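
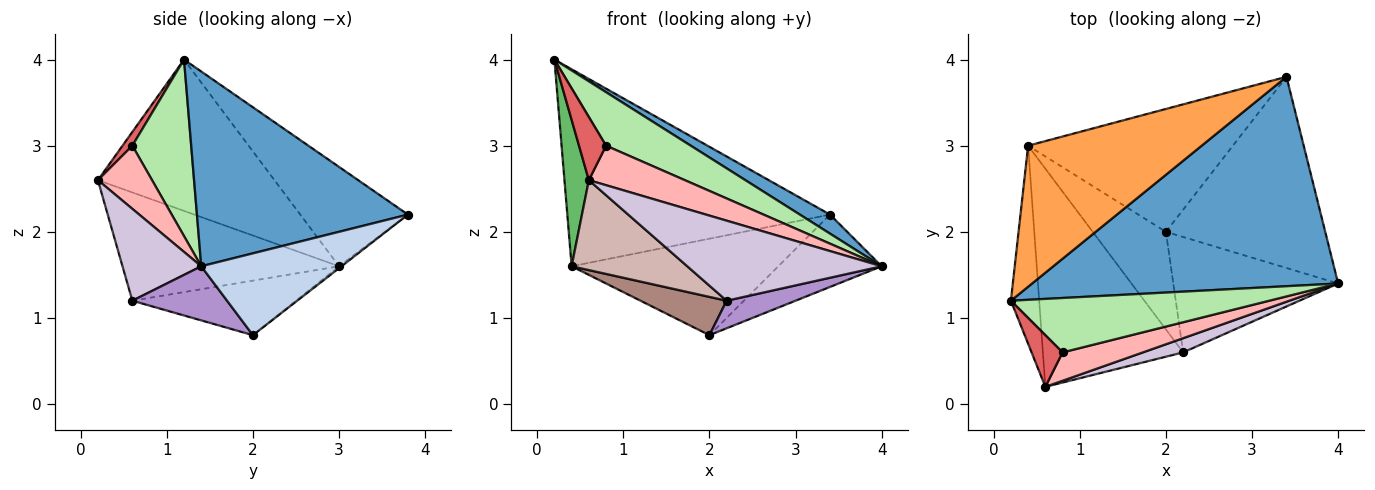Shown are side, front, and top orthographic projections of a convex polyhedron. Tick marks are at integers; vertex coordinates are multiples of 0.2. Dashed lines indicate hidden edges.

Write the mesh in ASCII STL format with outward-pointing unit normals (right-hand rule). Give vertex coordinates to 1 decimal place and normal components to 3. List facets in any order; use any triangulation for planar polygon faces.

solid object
 facet normal 0.535 -0.076 0.841
  outer loop
   vertex 3.4 3.8 2.2
   vertex 0.2 1.2 4.0
   vertex 4.0 1.4 1.6
  endloop
 endfacet
 facet normal 0.433 0.319 -0.843
  outer loop
   vertex 2.0 2.0 0.8
   vertex 3.4 3.8 2.2
   vertex 4.0 1.4 1.6
  endloop
 endfacet
 facet normal -0.316 0.771 0.552
  outer loop
   vertex 0.4 3.0 1.6
   vertex 0.2 1.2 4.0
   vertex 3.4 3.8 2.2
  endloop
 endfacet
 facet normal -0.007 0.617 -0.787
  outer loop
   vertex 0.4 3.0 1.6
   vertex 3.4 3.8 2.2
   vertex 2.0 2.0 0.8
  endloop
 endfacet
 facet normal -0.974 -0.135 -0.182
  outer loop
   vertex 0.6 0.2 2.6
   vertex 0.2 1.2 4.0
   vertex 0.4 3.0 1.6
  endloop
 endfacet
 facet normal 0.438 -0.630 0.641
  outer loop
   vertex 0.8 0.6 3.0
   vertex 4.0 1.4 1.6
   vertex 0.2 1.2 4.0
  endloop
 endfacet
 facet normal 0.271 -0.745 0.610
  outer loop
   vertex 0.8 0.6 3.0
   vertex 0.2 1.2 4.0
   vertex 0.6 0.2 2.6
  endloop
 endfacet
 facet normal 0.417 -0.738 0.530
  outer loop
   vertex 0.8 0.6 3.0
   vertex 0.6 0.2 2.6
   vertex 4.0 1.4 1.6
  endloop
 endfacet
 facet normal 0.304 -0.221 -0.927
  outer loop
   vertex 2.2 0.6 1.2
   vertex 2.0 2.0 0.8
   vertex 4.0 1.4 1.6
  endloop
 endfacet
 facet normal 0.370 -0.915 0.162
  outer loop
   vertex 2.2 0.6 1.2
   vertex 4.0 1.4 1.6
   vertex 0.6 0.2 2.6
  endloop
 endfacet
 facet normal -0.570 -0.300 -0.765
  outer loop
   vertex 2.2 0.6 1.2
   vertex 0.4 3.0 1.6
   vertex 2.0 2.0 0.8
  endloop
 endfacet
 facet normal -0.581 -0.310 -0.753
  outer loop
   vertex 2.2 0.6 1.2
   vertex 0.6 0.2 2.6
   vertex 0.4 3.0 1.6
  endloop
 endfacet
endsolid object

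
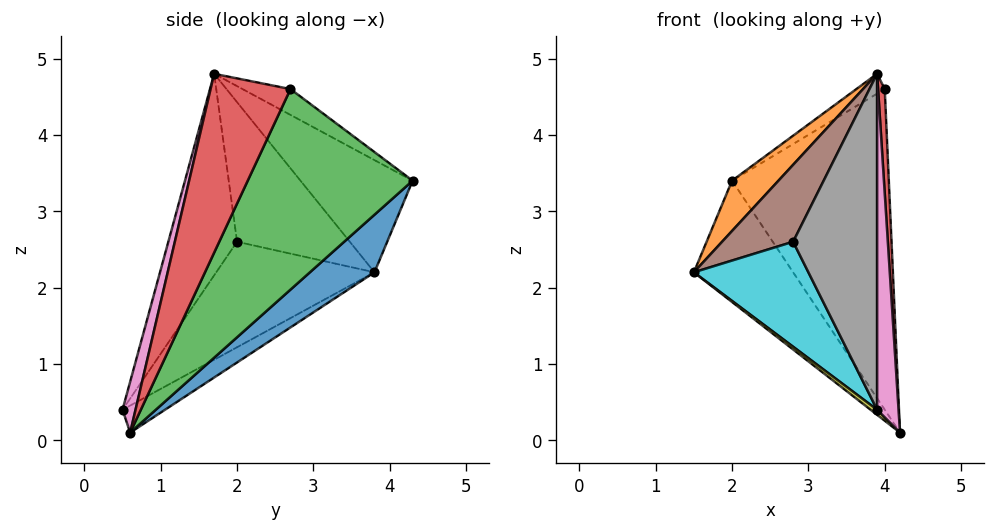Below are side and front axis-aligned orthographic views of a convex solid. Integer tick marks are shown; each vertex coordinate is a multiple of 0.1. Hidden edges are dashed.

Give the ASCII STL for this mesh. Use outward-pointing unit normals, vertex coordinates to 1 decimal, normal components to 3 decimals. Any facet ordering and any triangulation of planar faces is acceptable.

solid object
 facet normal 0.472 0.726 -0.499
  outer loop
   vertex 2.0 4.3 3.4
   vertex 4.2 0.6 0.1
   vertex 1.5 3.8 2.2
  endloop
 endfacet
 facet normal -0.812 -0.336 0.478
  outer loop
   vertex 3.9 1.7 4.8
   vertex 2.0 4.3 3.4
   vertex 1.5 3.8 2.2
  endloop
 endfacet
 facet normal 0.696 0.662 -0.278
  outer loop
   vertex 4.0 2.7 4.6
   vertex 4.2 0.6 0.1
   vertex 2.0 4.3 3.4
  endloop
 endfacet
 facet normal 0.993 -0.083 0.083
  outer loop
   vertex 4.0 2.7 4.6
   vertex 3.9 1.7 4.8
   vertex 4.2 0.6 0.1
  endloop
 endfacet
 facet normal -0.368 0.218 0.904
  outer loop
   vertex 4.0 2.7 4.6
   vertex 2.0 4.3 3.4
   vertex 3.9 1.7 4.8
  endloop
 endfacet
 facet normal -0.798 -0.503 0.331
  outer loop
   vertex 2.8 2.0 2.6
   vertex 3.9 1.7 4.8
   vertex 1.5 3.8 2.2
  endloop
 endfacet
 facet normal 0.505 -0.833 0.227
  outer loop
   vertex 3.9 0.5 0.4
   vertex 4.2 0.6 0.1
   vertex 3.9 1.7 4.8
  endloop
 endfacet
 facet normal -0.620 -0.757 0.207
  outer loop
   vertex 3.9 0.5 0.4
   vertex 3.9 1.7 4.8
   vertex 2.8 2.0 2.6
  endloop
 endfacet
 facet normal -0.685 -0.105 -0.721
  outer loop
   vertex 3.9 0.5 0.4
   vertex 1.5 3.8 2.2
   vertex 4.2 0.6 0.1
  endloop
 endfacet
 facet normal -0.810 -0.586 -0.005
  outer loop
   vertex 3.9 0.5 0.4
   vertex 2.8 2.0 2.6
   vertex 1.5 3.8 2.2
  endloop
 endfacet
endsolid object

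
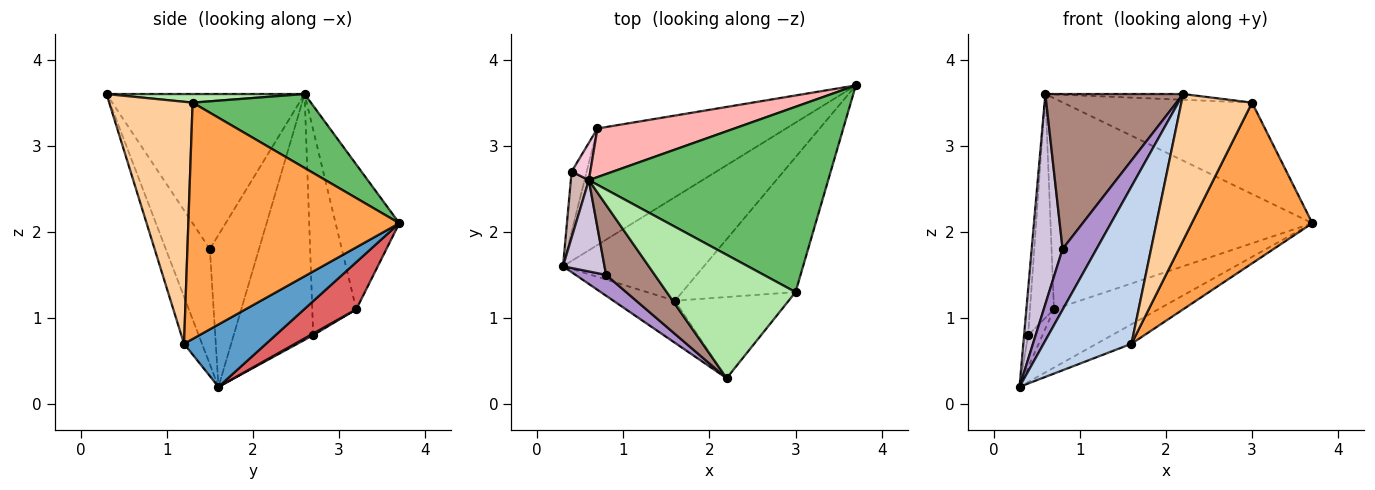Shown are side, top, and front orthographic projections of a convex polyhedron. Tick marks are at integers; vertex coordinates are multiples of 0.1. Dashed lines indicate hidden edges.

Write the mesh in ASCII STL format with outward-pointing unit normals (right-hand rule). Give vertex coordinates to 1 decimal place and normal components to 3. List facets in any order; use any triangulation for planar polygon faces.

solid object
 facet normal 0.399 0.170 -0.901
  outer loop
   vertex 1.6 1.2 0.7
   vertex 0.3 1.6 0.2
   vertex 3.7 3.7 2.1
  endloop
 endfacet
 facet normal -0.194 -0.948 -0.254
  outer loop
   vertex 1.6 1.2 0.7
   vertex 2.2 0.3 3.6
   vertex 0.3 1.6 0.2
  endloop
 endfacet
 facet normal 0.802 -0.458 -0.384
  outer loop
   vertex 3.0 1.3 3.5
   vertex 1.6 1.2 0.7
   vertex 3.7 3.7 2.1
  endloop
 endfacet
 facet normal 0.718 -0.608 -0.337
  outer loop
   vertex 3.0 1.3 3.5
   vertex 2.2 0.3 3.6
   vertex 1.6 1.2 0.7
  endloop
 endfacet
 facet normal 0.267 0.426 0.864
  outer loop
   vertex 3.0 1.3 3.5
   vertex 3.7 3.7 2.1
   vertex 0.6 2.6 3.6
  endloop
 endfacet
 facet normal 0.067 0.046 0.997
  outer loop
   vertex 3.0 1.3 3.5
   vertex 0.6 2.6 3.6
   vertex 2.2 0.3 3.6
  endloop
 endfacet
 facet normal 0.218 0.436 -0.873
  outer loop
   vertex 0.7 3.2 1.1
   vertex 3.7 3.7 2.1
   vertex 0.3 1.6 0.2
  endloop
 endfacet
 facet normal -0.231 0.948 0.218
  outer loop
   vertex 0.7 3.2 1.1
   vertex 0.6 2.6 3.6
   vertex 3.7 3.7 2.1
  endloop
 endfacet
 facet normal -0.775 -0.597 0.205
  outer loop
   vertex 0.8 1.5 1.8
   vertex 0.3 1.6 0.2
   vertex 2.2 0.3 3.6
  endloop
 endfacet
 facet normal -0.825 -0.519 0.225
  outer loop
   vertex 0.8 1.5 1.8
   vertex 0.6 2.6 3.6
   vertex 0.3 1.6 0.2
  endloop
 endfacet
 facet normal -0.795 -0.553 0.250
  outer loop
   vertex 0.8 1.5 1.8
   vertex 2.2 0.3 3.6
   vertex 0.6 2.6 3.6
  endloop
 endfacet
 facet normal -0.996 0.051 0.073
  outer loop
   vertex 0.4 2.7 0.8
   vertex 0.3 1.6 0.2
   vertex 0.6 2.6 3.6
  endloop
 endfacet
 facet normal 0.094 0.470 -0.878
  outer loop
   vertex 0.4 2.7 0.8
   vertex 0.7 3.2 1.1
   vertex 0.3 1.6 0.2
  endloop
 endfacet
 facet normal -0.875 0.477 0.080
  outer loop
   vertex 0.4 2.7 0.8
   vertex 0.6 2.6 3.6
   vertex 0.7 3.2 1.1
  endloop
 endfacet
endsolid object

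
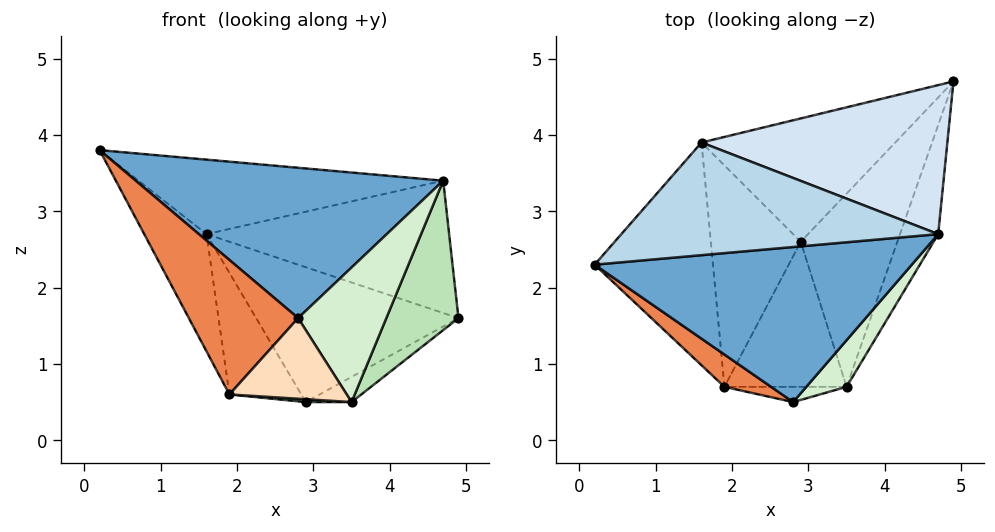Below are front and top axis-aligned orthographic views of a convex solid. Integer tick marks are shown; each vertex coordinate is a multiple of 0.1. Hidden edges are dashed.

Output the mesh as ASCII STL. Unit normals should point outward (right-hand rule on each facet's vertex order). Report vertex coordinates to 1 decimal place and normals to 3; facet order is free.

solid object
 facet normal 0.125 -0.691 0.712
  outer loop
   vertex 4.7 2.7 3.4
   vertex 0.2 2.3 3.8
   vertex 2.8 0.5 1.6
  endloop
 endfacet
 facet normal -0.374 0.684 -0.626
  outer loop
   vertex 1.6 3.9 2.7
   vertex 4.9 4.7 1.6
   vertex 2.9 2.6 0.5
  endloop
 endfacet
 facet normal 0.025 0.551 0.834
  outer loop
   vertex 1.6 3.9 2.7
   vertex 0.2 2.3 3.8
   vertex 4.7 2.7 3.4
  endloop
 endfacet
 facet normal 0.088 0.662 0.745
  outer loop
   vertex 1.6 3.9 2.7
   vertex 4.7 2.7 3.4
   vertex 4.9 4.7 1.6
  endloop
 endfacet
 facet normal -0.429 -0.878 0.211
  outer loop
   vertex 1.9 0.7 0.6
   vertex 2.8 0.5 1.6
   vertex 0.2 2.3 3.8
  endloop
 endfacet
 facet normal -0.775 0.294 -0.559
  outer loop
   vertex 1.9 0.7 0.6
   vertex 0.2 2.3 3.8
   vertex 1.6 3.9 2.7
  endloop
 endfacet
 facet normal -0.708 0.340 -0.619
  outer loop
   vertex 1.9 0.7 0.6
   vertex 1.6 3.9 2.7
   vertex 2.9 2.6 0.5
  endloop
 endfacet
 facet normal -0.012 -0.982 -0.186
  outer loop
   vertex 3.5 0.7 0.5
   vertex 2.8 0.5 1.6
   vertex 1.9 0.7 0.6
  endloop
 endfacet
 facet normal -0.062 -0.020 -0.998
  outer loop
   vertex 3.5 0.7 0.5
   vertex 1.9 0.7 0.6
   vertex 2.9 2.6 0.5
  endloop
 endfacet
 facet normal 0.379 0.120 -0.918
  outer loop
   vertex 3.5 0.7 0.5
   vertex 2.9 2.6 0.5
   vertex 4.9 4.7 1.6
  endloop
 endfacet
 facet normal 0.941 -0.274 -0.200
  outer loop
   vertex 3.5 0.7 0.5
   vertex 4.9 4.7 1.6
   vertex 4.7 2.7 3.4
  endloop
 endfacet
 facet normal 0.617 -0.744 0.257
  outer loop
   vertex 3.5 0.7 0.5
   vertex 4.7 2.7 3.4
   vertex 2.8 0.5 1.6
  endloop
 endfacet
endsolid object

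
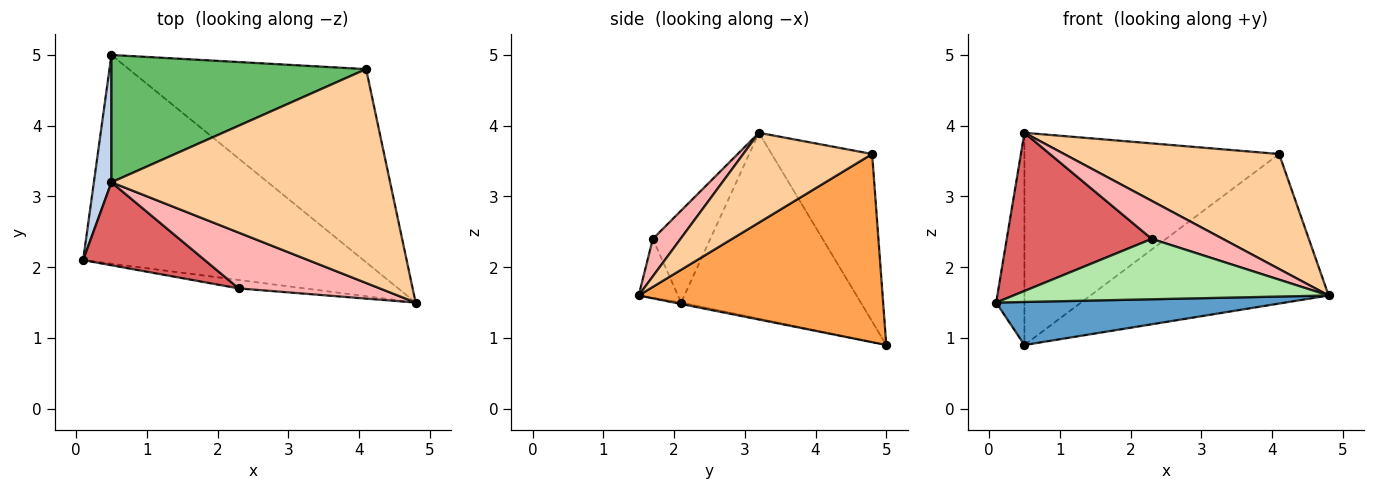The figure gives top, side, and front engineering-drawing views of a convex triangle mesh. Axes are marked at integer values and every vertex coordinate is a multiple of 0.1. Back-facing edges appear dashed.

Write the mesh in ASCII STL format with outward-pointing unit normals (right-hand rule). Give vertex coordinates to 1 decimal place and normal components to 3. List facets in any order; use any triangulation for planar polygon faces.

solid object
 facet normal -0.005 -0.202 -0.979
  outer loop
   vertex 0.5 5.0 0.9
   vertex 4.8 1.5 1.6
   vertex 0.1 2.1 1.5
  endloop
 endfacet
 facet normal -0.984 0.155 0.093
  outer loop
   vertex 0.5 3.2 3.9
   vertex 0.5 5.0 0.9
   vertex 0.1 2.1 1.5
  endloop
 endfacet
 facet normal 0.531 0.519 -0.670
  outer loop
   vertex 4.1 4.8 3.6
   vertex 4.8 1.5 1.6
   vertex 0.5 5.0 0.9
  endloop
 endfacet
 facet normal 0.273 -0.456 0.847
  outer loop
   vertex 4.1 4.8 3.6
   vertex 0.5 3.2 3.9
   vertex 4.8 1.5 1.6
  endloop
 endfacet
 facet normal -0.320 0.812 0.487
  outer loop
   vertex 4.1 4.8 3.6
   vertex 0.5 5.0 0.9
   vertex 0.5 3.2 3.9
  endloop
 endfacet
 facet normal -0.123 -0.983 -0.137
  outer loop
   vertex 2.3 1.7 2.4
   vertex 0.1 2.1 1.5
   vertex 4.8 1.5 1.6
  endloop
 endfacet
 facet normal -0.331 -0.836 0.438
  outer loop
   vertex 2.3 1.7 2.4
   vertex 0.5 3.2 3.9
   vertex 0.1 2.1 1.5
  endloop
 endfacet
 facet normal 0.214 -0.550 0.807
  outer loop
   vertex 2.3 1.7 2.4
   vertex 4.8 1.5 1.6
   vertex 0.5 3.2 3.9
  endloop
 endfacet
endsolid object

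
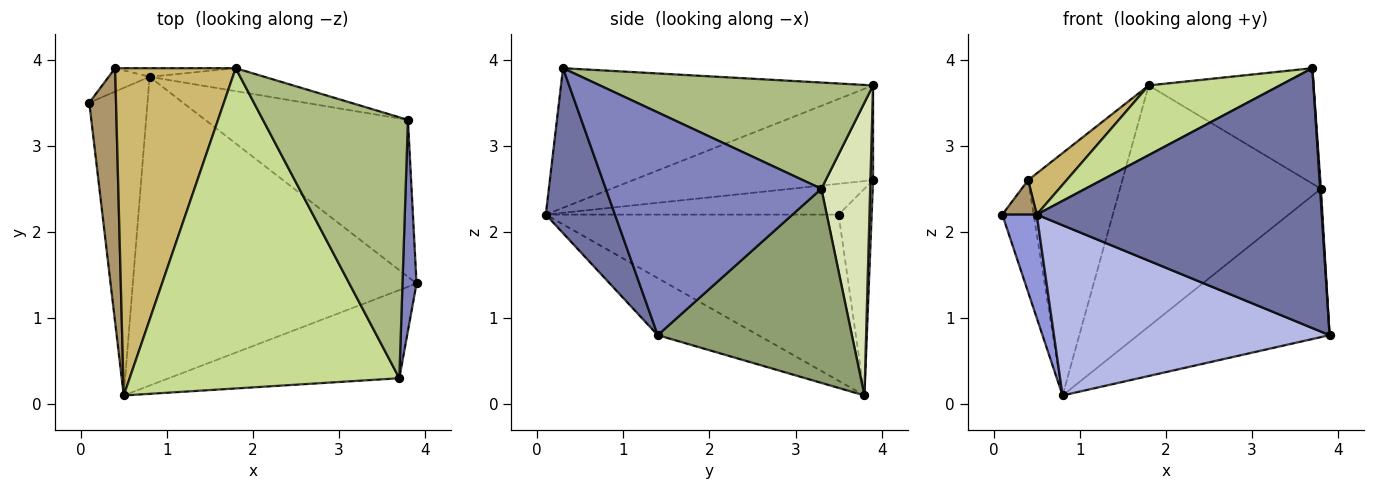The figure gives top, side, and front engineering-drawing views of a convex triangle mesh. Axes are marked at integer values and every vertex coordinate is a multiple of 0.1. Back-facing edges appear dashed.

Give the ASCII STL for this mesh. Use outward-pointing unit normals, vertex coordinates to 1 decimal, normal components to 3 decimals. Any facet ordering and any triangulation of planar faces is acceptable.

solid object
 facet normal 0.224 -0.923 -0.313
  outer loop
   vertex 3.7 0.3 3.9
   vertex 0.5 0.1 2.2
   vertex 3.9 1.4 0.8
  endloop
 endfacet
 facet normal 0.998 -0.004 0.063
  outer loop
   vertex 3.8 3.3 2.5
   vertex 3.7 0.3 3.9
   vertex 3.9 1.4 0.8
  endloop
 endfacet
 facet normal -0.938 -0.110 -0.328
  outer loop
   vertex 0.8 3.8 0.1
   vertex 0.5 0.1 2.2
   vertex 0.1 3.5 2.2
  endloop
 endfacet
 facet normal -0.173 -0.475 -0.862
  outer loop
   vertex 0.8 3.8 0.1
   vertex 3.9 1.4 0.8
   vertex 0.5 0.1 2.2
  endloop
 endfacet
 facet normal 0.571 0.564 -0.597
  outer loop
   vertex 0.8 3.8 0.1
   vertex 3.8 3.3 2.5
   vertex 3.9 1.4 0.8
  endloop
 endfacet
 facet normal 0.557 0.336 0.760
  outer loop
   vertex 1.8 3.9 3.7
   vertex 3.7 0.3 3.9
   vertex 3.8 3.3 2.5
  endloop
 endfacet
 facet normal -0.451 -0.190 0.872
  outer loop
   vertex 1.8 3.9 3.7
   vertex 0.5 0.1 2.2
   vertex 3.7 0.3 3.9
  endloop
 endfacet
 facet normal 0.235 0.968 -0.092
  outer loop
   vertex 1.8 3.9 3.7
   vertex 3.8 3.3 2.5
   vertex 0.8 3.8 0.1
  endloop
 endfacet
 facet normal -0.752 -0.089 0.653
  outer loop
   vertex 0.4 3.9 2.6
   vertex 0.1 3.5 2.2
   vertex 0.5 0.1 2.2
  endloop
 endfacet
 facet normal -0.615 -0.099 0.782
  outer loop
   vertex 0.4 3.9 2.6
   vertex 0.5 0.1 2.2
   vertex 1.8 3.9 3.7
  endloop
 endfacet
 facet normal -0.718 0.681 -0.142
  outer loop
   vertex 0.4 3.9 2.6
   vertex 0.8 3.8 0.1
   vertex 0.1 3.5 2.2
  endloop
 endfacet
 facet normal 0.028 0.999 -0.035
  outer loop
   vertex 0.4 3.9 2.6
   vertex 1.8 3.9 3.7
   vertex 0.8 3.8 0.1
  endloop
 endfacet
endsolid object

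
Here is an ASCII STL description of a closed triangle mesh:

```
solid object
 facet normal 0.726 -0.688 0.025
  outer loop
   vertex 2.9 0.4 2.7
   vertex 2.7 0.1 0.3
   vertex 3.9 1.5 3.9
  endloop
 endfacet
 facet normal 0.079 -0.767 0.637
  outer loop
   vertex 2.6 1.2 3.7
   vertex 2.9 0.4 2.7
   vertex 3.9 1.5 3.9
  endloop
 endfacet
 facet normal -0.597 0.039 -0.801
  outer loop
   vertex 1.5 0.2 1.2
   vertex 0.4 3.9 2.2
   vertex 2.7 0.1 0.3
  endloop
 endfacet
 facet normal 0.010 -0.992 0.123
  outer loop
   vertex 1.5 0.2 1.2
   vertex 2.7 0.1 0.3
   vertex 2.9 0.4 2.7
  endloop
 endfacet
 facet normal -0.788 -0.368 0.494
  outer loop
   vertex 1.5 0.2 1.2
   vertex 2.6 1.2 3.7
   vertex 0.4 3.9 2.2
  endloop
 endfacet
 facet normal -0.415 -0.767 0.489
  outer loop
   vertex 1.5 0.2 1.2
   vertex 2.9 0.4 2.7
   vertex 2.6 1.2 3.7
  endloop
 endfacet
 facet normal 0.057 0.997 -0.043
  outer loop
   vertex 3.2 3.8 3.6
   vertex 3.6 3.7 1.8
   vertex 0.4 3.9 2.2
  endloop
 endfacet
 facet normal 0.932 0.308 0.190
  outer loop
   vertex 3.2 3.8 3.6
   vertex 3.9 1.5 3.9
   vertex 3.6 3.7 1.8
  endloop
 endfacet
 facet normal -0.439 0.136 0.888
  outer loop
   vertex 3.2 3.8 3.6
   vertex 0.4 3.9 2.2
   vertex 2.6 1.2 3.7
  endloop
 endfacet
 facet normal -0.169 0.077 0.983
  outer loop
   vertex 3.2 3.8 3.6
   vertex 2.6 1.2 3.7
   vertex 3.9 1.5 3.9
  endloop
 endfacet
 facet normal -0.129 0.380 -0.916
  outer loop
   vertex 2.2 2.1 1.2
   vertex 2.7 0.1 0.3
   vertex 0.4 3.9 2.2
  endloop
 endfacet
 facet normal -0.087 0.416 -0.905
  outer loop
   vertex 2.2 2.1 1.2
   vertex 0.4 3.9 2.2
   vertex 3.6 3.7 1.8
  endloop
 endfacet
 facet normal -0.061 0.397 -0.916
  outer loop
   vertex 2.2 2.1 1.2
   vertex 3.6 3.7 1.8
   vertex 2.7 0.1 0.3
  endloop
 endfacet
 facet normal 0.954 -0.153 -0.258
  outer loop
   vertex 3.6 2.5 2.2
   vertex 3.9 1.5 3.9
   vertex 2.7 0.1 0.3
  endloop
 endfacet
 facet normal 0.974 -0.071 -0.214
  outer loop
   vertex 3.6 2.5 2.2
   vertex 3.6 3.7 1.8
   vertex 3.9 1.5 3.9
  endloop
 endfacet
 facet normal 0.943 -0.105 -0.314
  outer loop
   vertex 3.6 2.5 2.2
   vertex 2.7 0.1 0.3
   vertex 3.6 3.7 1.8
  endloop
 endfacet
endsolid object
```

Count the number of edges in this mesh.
24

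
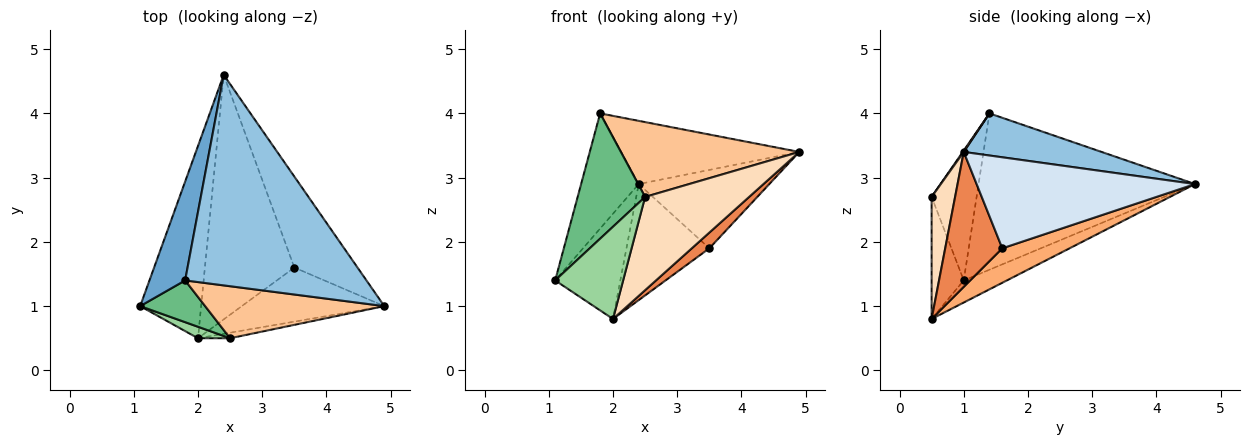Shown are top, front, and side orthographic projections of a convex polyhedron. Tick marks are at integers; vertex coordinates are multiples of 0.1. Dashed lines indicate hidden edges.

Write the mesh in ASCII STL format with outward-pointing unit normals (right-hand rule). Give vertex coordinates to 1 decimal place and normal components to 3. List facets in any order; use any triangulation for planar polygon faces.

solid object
 facet normal -0.944 0.251 0.215
  outer loop
   vertex 1.8 1.4 4.0
   vertex 2.4 4.6 2.9
   vertex 1.1 1.0 1.4
  endloop
 endfacet
 facet normal 0.217 0.281 0.935
  outer loop
   vertex 1.8 1.4 4.0
   vertex 4.9 1.0 3.4
   vertex 2.4 4.6 2.9
  endloop
 endfacet
 facet normal -0.303 0.458 -0.836
  outer loop
   vertex 2.0 0.5 0.8
   vertex 1.1 1.0 1.4
   vertex 2.4 4.6 2.9
  endloop
 endfacet
 facet normal 0.737 0.441 -0.512
  outer loop
   vertex 3.5 1.6 1.9
   vertex 2.4 4.6 2.9
   vertex 4.9 1.0 3.4
  endloop
 endfacet
 facet normal 0.673 -0.207 -0.710
  outer loop
   vertex 3.5 1.6 1.9
   vertex 4.9 1.0 3.4
   vertex 2.0 0.5 0.8
  endloop
 endfacet
 facet normal 0.329 0.405 -0.853
  outer loop
   vertex 3.5 1.6 1.9
   vertex 2.0 0.5 0.8
   vertex 2.4 4.6 2.9
  endloop
 endfacet
 facet normal 0.005 -0.821 0.571
  outer loop
   vertex 2.5 0.5 2.7
   vertex 4.9 1.0 3.4
   vertex 1.8 1.4 4.0
  endloop
 endfacet
 facet normal 0.220 -0.974 -0.058
  outer loop
   vertex 2.5 0.5 2.7
   vertex 2.0 0.5 0.8
   vertex 4.9 1.0 3.4
  endloop
 endfacet
 facet normal -0.535 -0.802 0.267
  outer loop
   vertex 2.5 0.5 2.7
   vertex 1.8 1.4 4.0
   vertex 1.1 1.0 1.4
  endloop
 endfacet
 facet normal -0.425 -0.898 0.112
  outer loop
   vertex 2.5 0.5 2.7
   vertex 1.1 1.0 1.4
   vertex 2.0 0.5 0.8
  endloop
 endfacet
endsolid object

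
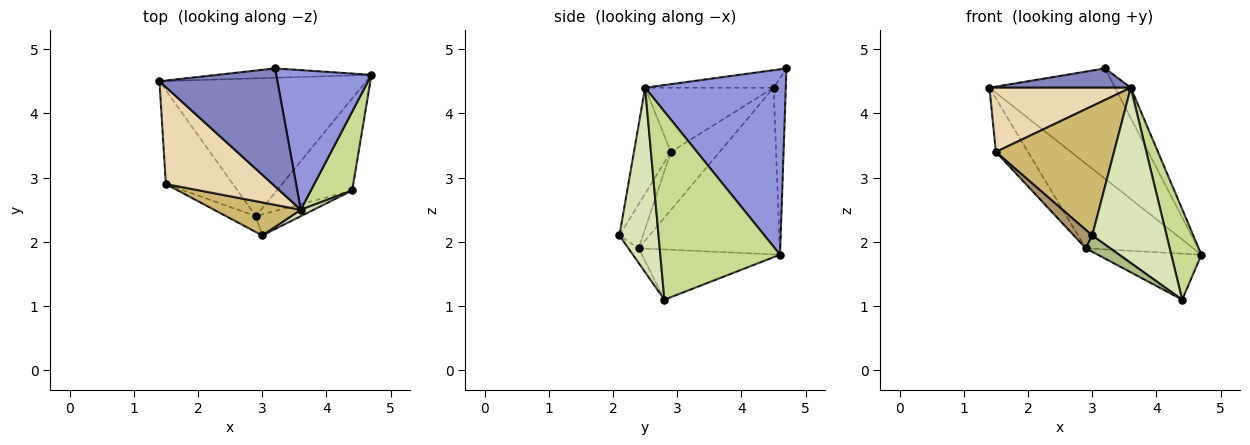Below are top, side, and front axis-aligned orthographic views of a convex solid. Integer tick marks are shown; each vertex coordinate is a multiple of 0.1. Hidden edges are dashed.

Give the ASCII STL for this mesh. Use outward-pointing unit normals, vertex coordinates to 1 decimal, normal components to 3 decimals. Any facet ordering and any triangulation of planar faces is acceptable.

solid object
 facet normal -0.096 0.992 -0.084
  outer loop
   vertex 3.2 4.7 4.7
   vertex 4.7 4.6 1.8
   vertex 1.4 4.5 4.4
  endloop
 endfacet
 facet normal -0.145 -0.160 0.976
  outer loop
   vertex 3.6 2.5 4.4
   vertex 3.2 4.7 4.7
   vertex 1.4 4.5 4.4
  endloop
 endfacet
 facet normal 0.885 0.099 0.454
  outer loop
   vertex 3.6 2.5 4.4
   vertex 4.7 4.6 1.8
   vertex 3.2 4.7 4.7
  endloop
 endfacet
 facet normal -0.566 0.431 -0.702
  outer loop
   vertex 2.9 2.4 1.9
   vertex 1.4 4.5 4.4
   vertex 4.7 4.6 1.8
  endloop
 endfacet
 facet normal -0.512 0.384 -0.768
  outer loop
   vertex 4.4 2.8 1.1
   vertex 2.9 2.4 1.9
   vertex 4.7 4.6 1.8
  endloop
 endfacet
 facet normal -0.250 -0.593 -0.765
  outer loop
   vertex 4.4 2.8 1.1
   vertex 3.0 2.1 2.1
   vertex 2.9 2.4 1.9
  endloop
 endfacet
 facet normal 0.948 -0.239 0.208
  outer loop
   vertex 4.4 2.8 1.1
   vertex 4.7 4.6 1.8
   vertex 3.6 2.5 4.4
  endloop
 endfacet
 facet normal 0.465 -0.885 0.032
  outer loop
   vertex 4.4 2.8 1.1
   vertex 3.6 2.5 4.4
   vertex 3.0 2.1 2.1
  endloop
 endfacet
 facet normal -0.696 -0.544 -0.468
  outer loop
   vertex 1.5 2.9 3.4
   vertex 2.9 2.4 1.9
   vertex 3.0 2.1 2.1
  endloop
 endfacet
 facet normal -0.289 -0.927 0.237
  outer loop
   vertex 1.5 2.9 3.4
   vertex 3.0 2.1 2.1
   vertex 3.6 2.5 4.4
  endloop
 endfacet
 facet normal -0.602 0.396 -0.694
  outer loop
   vertex 1.5 2.9 3.4
   vertex 1.4 4.5 4.4
   vertex 2.9 2.4 1.9
  endloop
 endfacet
 facet normal -0.449 -0.494 0.745
  outer loop
   vertex 1.5 2.9 3.4
   vertex 3.6 2.5 4.4
   vertex 1.4 4.5 4.4
  endloop
 endfacet
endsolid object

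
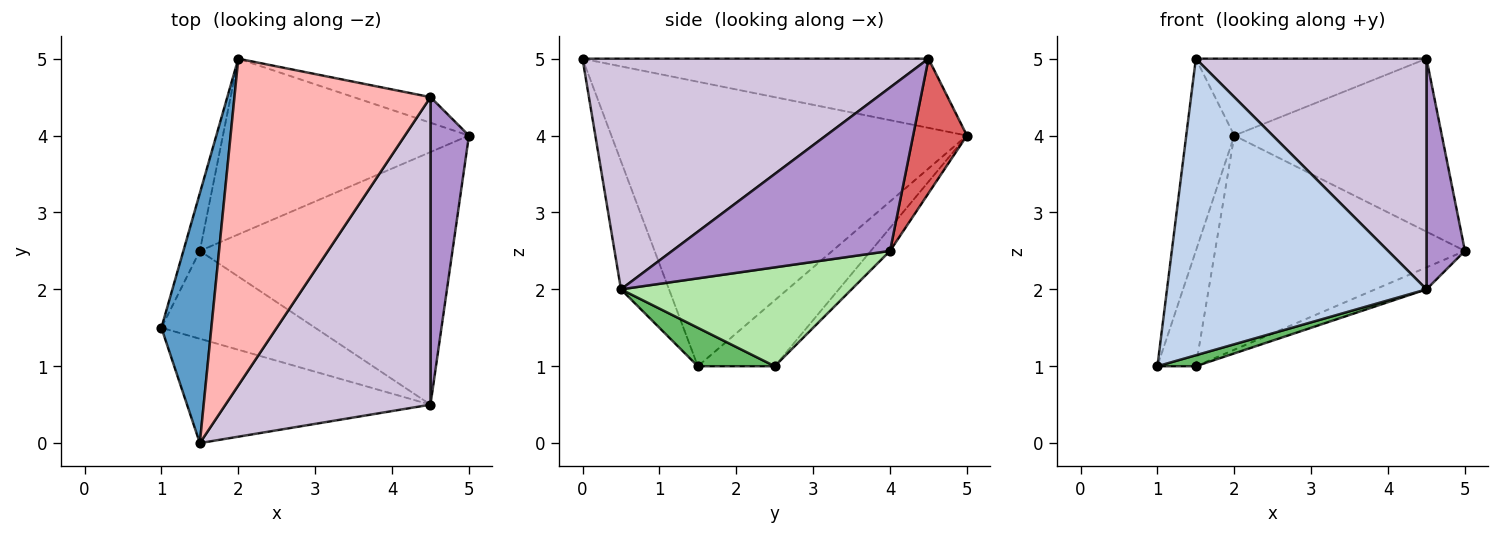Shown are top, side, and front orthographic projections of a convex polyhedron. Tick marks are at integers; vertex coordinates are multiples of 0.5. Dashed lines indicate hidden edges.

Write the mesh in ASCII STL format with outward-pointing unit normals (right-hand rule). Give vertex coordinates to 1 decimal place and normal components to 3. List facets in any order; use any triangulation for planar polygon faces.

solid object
 facet normal -0.976 0.132 0.172
  outer loop
   vertex 1.5 0.0 5.0
   vertex 2.0 5.0 4.0
   vertex 1.0 1.5 1.0
  endloop
 endfacet
 facet normal -0.172 -0.929 -0.327
  outer loop
   vertex 4.5 0.5 2.0
   vertex 1.5 0.0 5.0
   vertex 1.0 1.5 1.0
  endloop
 endfacet
 facet normal -0.873 0.436 -0.218
  outer loop
   vertex 1.5 2.5 1.0
   vertex 1.0 1.5 1.0
   vertex 2.0 5.0 4.0
  endloop
 endfacet
 facet normal -0.059 0.772 -0.633
  outer loop
   vertex 1.5 2.5 1.0
   vertex 2.0 5.0 4.0
   vertex 5.0 4.0 2.5
  endloop
 endfacet
 facet normal 0.241 -0.120 -0.963
  outer loop
   vertex 1.5 2.5 1.0
   vertex 4.5 0.5 2.0
   vertex 1.0 1.5 1.0
  endloop
 endfacet
 facet normal 0.363 0.081 -0.928
  outer loop
   vertex 1.5 2.5 1.0
   vertex 5.0 4.0 2.5
   vertex 4.5 0.5 2.0
  endloop
 endfacet
 facet normal 0.248 0.958 -0.142
  outer loop
   vertex 4.5 4.5 5.0
   vertex 5.0 4.0 2.5
   vertex 2.0 5.0 4.0
  endloop
 endfacet
 facet normal -0.325 0.217 0.921
  outer loop
   vertex 4.5 4.5 5.0
   vertex 2.0 5.0 4.0
   vertex 1.5 0.0 5.0
  endloop
 endfacet
 facet normal 0.959 -0.169 0.226
  outer loop
   vertex 4.5 4.5 5.0
   vertex 4.5 0.5 2.0
   vertex 5.0 4.0 2.5
  endloop
 endfacet
 facet normal 0.669 -0.446 0.595
  outer loop
   vertex 4.5 4.5 5.0
   vertex 1.5 0.0 5.0
   vertex 4.5 0.5 2.0
  endloop
 endfacet
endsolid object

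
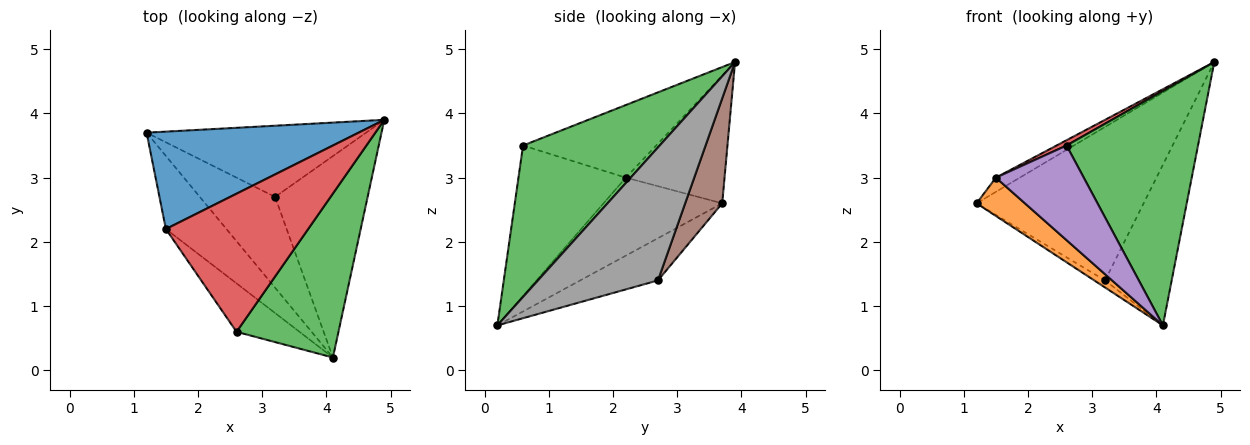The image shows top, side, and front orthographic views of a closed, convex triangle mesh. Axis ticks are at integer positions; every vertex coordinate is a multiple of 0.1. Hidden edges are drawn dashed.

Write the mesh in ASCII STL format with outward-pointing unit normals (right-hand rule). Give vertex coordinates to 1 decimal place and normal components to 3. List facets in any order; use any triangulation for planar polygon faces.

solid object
 facet normal -0.512 0.124 0.850
  outer loop
   vertex 1.5 2.2 3.0
   vertex 4.9 3.9 4.8
   vertex 1.2 3.7 2.6
  endloop
 endfacet
 facet normal -0.752 -0.306 -0.584
  outer loop
   vertex 1.5 2.2 3.0
   vertex 1.2 3.7 2.6
   vertex 4.1 0.2 0.7
  endloop
 endfacet
 facet normal 0.648 -0.624 0.436
  outer loop
   vertex 2.6 0.6 3.5
   vertex 4.1 0.2 0.7
   vertex 4.9 3.9 4.8
  endloop
 endfacet
 facet normal -0.454 -0.034 0.890
  outer loop
   vertex 2.6 0.6 3.5
   vertex 4.9 3.9 4.8
   vertex 1.5 2.2 3.0
  endloop
 endfacet
 facet normal -0.736 -0.602 -0.308
  outer loop
   vertex 2.6 0.6 3.5
   vertex 1.5 2.2 3.0
   vertex 4.1 0.2 0.7
  endloop
 endfacet
 facet normal 0.197 0.889 -0.412
  outer loop
   vertex 3.2 2.7 1.4
   vertex 1.2 3.7 2.6
   vertex 4.9 3.9 4.8
  endloop
 endfacet
 facet normal -0.488 0.068 -0.870
  outer loop
   vertex 3.2 2.7 1.4
   vertex 4.1 0.2 0.7
   vertex 1.2 3.7 2.6
  endloop
 endfacet
 facet normal 0.747 0.414 -0.520
  outer loop
   vertex 3.2 2.7 1.4
   vertex 4.9 3.9 4.8
   vertex 4.1 0.2 0.7
  endloop
 endfacet
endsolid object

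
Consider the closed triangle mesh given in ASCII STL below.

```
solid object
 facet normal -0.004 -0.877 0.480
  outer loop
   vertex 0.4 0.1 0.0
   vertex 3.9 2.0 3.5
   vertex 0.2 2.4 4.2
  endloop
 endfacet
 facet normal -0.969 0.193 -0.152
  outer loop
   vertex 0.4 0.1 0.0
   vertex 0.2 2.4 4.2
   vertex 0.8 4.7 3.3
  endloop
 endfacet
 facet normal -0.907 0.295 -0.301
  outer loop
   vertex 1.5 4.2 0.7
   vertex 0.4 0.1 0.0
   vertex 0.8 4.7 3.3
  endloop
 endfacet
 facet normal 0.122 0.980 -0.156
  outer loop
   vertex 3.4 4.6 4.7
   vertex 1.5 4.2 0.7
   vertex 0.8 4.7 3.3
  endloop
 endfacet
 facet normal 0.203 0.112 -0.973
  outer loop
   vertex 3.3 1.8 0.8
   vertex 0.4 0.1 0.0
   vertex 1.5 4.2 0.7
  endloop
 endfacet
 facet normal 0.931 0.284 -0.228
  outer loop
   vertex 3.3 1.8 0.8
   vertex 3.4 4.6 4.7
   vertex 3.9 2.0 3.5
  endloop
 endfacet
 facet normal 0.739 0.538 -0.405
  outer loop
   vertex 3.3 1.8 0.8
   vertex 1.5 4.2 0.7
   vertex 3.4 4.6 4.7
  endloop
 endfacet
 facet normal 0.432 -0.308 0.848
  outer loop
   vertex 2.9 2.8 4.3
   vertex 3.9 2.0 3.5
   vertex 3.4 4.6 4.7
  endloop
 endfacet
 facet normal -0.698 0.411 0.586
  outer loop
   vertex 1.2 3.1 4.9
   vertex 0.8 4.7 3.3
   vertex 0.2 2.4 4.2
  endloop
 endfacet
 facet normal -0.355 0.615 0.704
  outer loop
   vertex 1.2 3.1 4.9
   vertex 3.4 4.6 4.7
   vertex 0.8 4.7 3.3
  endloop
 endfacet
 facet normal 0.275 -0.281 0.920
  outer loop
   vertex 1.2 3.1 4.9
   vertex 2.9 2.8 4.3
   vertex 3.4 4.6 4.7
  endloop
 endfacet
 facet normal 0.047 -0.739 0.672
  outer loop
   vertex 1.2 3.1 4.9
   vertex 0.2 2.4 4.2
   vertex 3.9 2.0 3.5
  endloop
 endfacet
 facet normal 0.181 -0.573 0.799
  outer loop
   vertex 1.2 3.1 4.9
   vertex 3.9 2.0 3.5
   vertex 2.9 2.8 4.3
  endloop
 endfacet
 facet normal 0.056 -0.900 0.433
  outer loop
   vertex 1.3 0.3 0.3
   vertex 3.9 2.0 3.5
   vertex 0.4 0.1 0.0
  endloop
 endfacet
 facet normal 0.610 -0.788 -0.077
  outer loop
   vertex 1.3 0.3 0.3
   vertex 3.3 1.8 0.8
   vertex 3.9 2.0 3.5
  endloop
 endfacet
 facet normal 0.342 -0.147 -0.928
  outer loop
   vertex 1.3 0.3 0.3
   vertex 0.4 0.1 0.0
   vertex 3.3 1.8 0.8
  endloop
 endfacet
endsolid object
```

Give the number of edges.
24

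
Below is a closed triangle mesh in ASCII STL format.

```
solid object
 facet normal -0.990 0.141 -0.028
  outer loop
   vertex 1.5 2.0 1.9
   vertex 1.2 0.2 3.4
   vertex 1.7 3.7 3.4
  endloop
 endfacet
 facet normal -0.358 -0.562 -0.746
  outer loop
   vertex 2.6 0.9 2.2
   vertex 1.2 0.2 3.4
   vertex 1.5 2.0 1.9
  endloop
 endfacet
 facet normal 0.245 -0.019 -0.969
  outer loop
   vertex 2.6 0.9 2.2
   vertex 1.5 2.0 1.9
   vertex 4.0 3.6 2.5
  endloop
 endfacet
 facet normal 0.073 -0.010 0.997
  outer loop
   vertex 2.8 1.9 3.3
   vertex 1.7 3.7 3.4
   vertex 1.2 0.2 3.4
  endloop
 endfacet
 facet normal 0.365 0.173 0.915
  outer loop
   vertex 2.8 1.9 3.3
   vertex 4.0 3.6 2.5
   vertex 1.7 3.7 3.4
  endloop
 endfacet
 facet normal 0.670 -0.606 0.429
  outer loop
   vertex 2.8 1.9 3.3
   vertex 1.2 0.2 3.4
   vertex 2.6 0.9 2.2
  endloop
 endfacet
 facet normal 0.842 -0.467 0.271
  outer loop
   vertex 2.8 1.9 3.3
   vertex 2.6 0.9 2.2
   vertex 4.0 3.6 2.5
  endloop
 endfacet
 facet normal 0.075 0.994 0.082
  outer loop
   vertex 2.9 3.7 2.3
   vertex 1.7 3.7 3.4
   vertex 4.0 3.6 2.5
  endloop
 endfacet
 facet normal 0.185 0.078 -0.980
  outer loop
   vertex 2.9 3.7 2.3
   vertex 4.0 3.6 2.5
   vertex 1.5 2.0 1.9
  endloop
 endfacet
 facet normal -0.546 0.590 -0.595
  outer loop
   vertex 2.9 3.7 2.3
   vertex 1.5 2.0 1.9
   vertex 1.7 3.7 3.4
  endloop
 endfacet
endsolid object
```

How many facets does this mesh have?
10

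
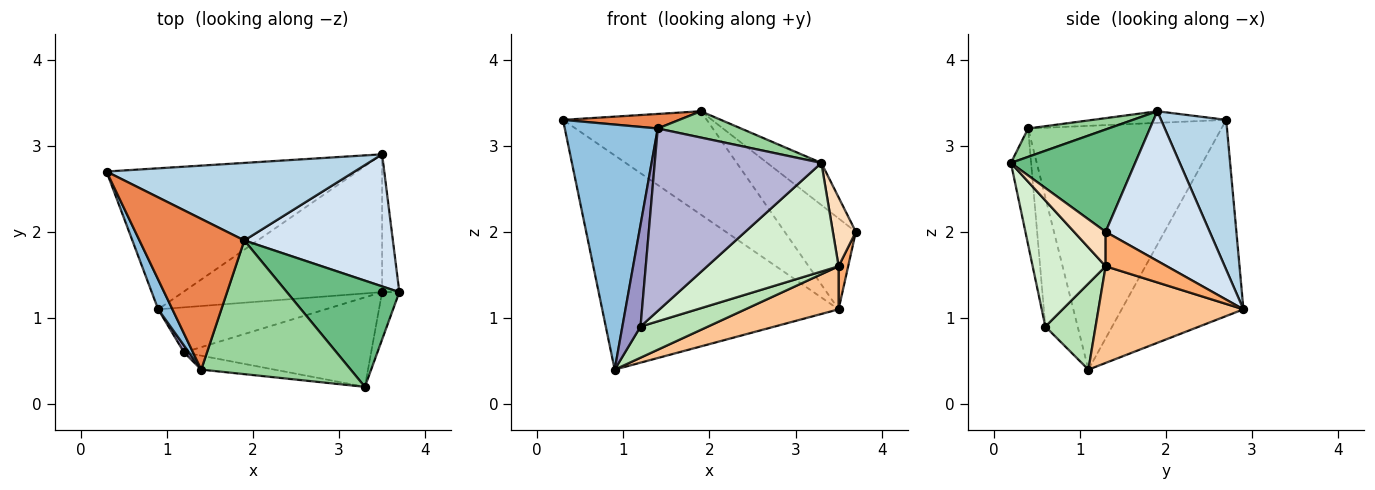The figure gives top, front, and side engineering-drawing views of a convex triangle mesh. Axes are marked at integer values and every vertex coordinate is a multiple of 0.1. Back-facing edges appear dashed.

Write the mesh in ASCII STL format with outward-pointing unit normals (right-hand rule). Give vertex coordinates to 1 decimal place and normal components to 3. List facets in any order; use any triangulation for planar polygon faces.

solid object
 facet normal -0.395 0.767 -0.505
  outer loop
   vertex 0.9 1.1 0.4
   vertex 0.3 2.7 3.3
   vertex 3.5 2.9 1.1
  endloop
 endfacet
 facet normal -0.900 -0.433 0.053
  outer loop
   vertex 1.4 0.4 3.2
   vertex 0.3 2.7 3.3
   vertex 0.9 1.1 0.4
  endloop
 endfacet
 facet normal 0.341 0.752 0.564
  outer loop
   vertex 1.9 1.9 3.4
   vertex 3.5 2.9 1.1
   vertex 0.3 2.7 3.3
  endloop
 endfacet
 facet normal 0.639 0.436 0.634
  outer loop
   vertex 1.9 1.9 3.4
   vertex 3.7 1.3 2.0
   vertex 3.5 2.9 1.1
  endloop
 endfacet
 facet normal -0.110 -0.095 0.989
  outer loop
   vertex 1.9 1.9 3.4
   vertex 0.3 2.7 3.3
   vertex 1.4 0.4 3.2
  endloop
 endfacet
 facet normal 0.886 -0.138 -0.443
  outer loop
   vertex 3.5 1.3 1.6
   vertex 3.5 2.9 1.1
   vertex 3.7 1.3 2.0
  endloop
 endfacet
 facet normal 0.421 -0.271 -0.866
  outer loop
   vertex 3.5 1.3 1.6
   vertex 0.9 1.1 0.4
   vertex 3.5 2.9 1.1
  endloop
 endfacet
 facet normal 0.750 -0.545 -0.375
  outer loop
   vertex 3.3 0.2 2.8
   vertex 3.5 1.3 1.6
   vertex 3.7 1.3 2.0
  endloop
 endfacet
 facet normal 0.646 0.281 0.710
  outer loop
   vertex 3.3 0.2 2.8
   vertex 3.7 1.3 2.0
   vertex 1.9 1.9 3.4
  endloop
 endfacet
 facet normal 0.183 -0.190 0.965
  outer loop
   vertex 3.3 0.2 2.8
   vertex 1.9 1.9 3.4
   vertex 1.4 0.4 3.2
  endloop
 endfacet
 facet normal 0.390 -0.524 -0.758
  outer loop
   vertex 1.2 0.6 0.9
   vertex 0.9 1.1 0.4
   vertex 3.5 1.3 1.6
  endloop
 endfacet
 facet normal 0.394 -0.709 -0.585
  outer loop
   vertex 1.2 0.6 0.9
   vertex 3.5 1.3 1.6
   vertex 3.3 0.2 2.8
  endloop
 endfacet
 facet normal -0.871 -0.490 0.033
  outer loop
   vertex 1.2 0.6 0.9
   vertex 1.4 0.4 3.2
   vertex 0.9 1.1 0.4
  endloop
 endfacet
 facet normal -0.120 -0.990 -0.076
  outer loop
   vertex 1.2 0.6 0.9
   vertex 3.3 0.2 2.8
   vertex 1.4 0.4 3.2
  endloop
 endfacet
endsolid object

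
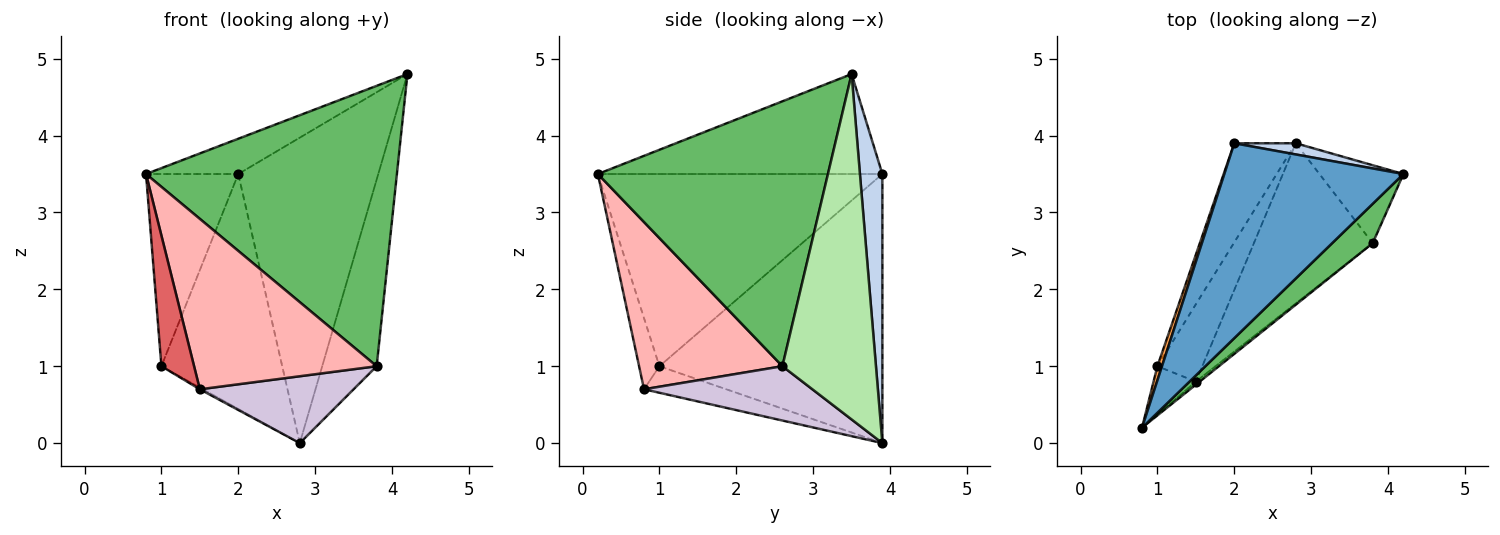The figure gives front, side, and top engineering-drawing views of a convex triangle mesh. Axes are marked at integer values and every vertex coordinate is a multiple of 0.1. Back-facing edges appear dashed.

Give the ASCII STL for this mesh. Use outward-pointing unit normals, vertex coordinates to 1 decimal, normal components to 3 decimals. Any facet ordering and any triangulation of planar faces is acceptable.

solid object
 facet normal -0.481 0.156 0.863
  outer loop
   vertex 2.0 3.9 3.5
   vertex 0.8 0.2 3.5
   vertex 4.2 3.5 4.8
  endloop
 endfacet
 facet normal 0.158 0.987 0.036
  outer loop
   vertex 2.0 3.9 3.5
   vertex 4.2 3.5 4.8
   vertex 2.8 3.9 0.0
  endloop
 endfacet
 facet normal -0.951 0.308 0.023
  outer loop
   vertex 2.0 3.9 3.5
   vertex 1.0 1.0 1.0
   vertex 0.8 0.2 3.5
  endloop
 endfacet
 facet normal -0.862 0.467 -0.197
  outer loop
   vertex 2.0 3.9 3.5
   vertex 2.8 3.9 0.0
   vertex 1.0 1.0 1.0
  endloop
 endfacet
 facet normal 0.672 -0.733 0.103
  outer loop
   vertex 3.8 2.6 1.0
   vertex 4.2 3.5 4.8
   vertex 0.8 0.2 3.5
  endloop
 endfacet
 facet normal 0.846 0.492 -0.206
  outer loop
   vertex 3.8 2.6 1.0
   vertex 2.8 3.9 0.0
   vertex 4.2 3.5 4.8
  endloop
 endfacet
 facet normal -0.504 -0.810 -0.300
  outer loop
   vertex 1.5 0.8 0.7
   vertex 0.8 0.2 3.5
   vertex 1.0 1.0 1.0
  endloop
 endfacet
 facet normal 0.617 -0.787 -0.014
  outer loop
   vertex 1.5 0.8 0.7
   vertex 3.8 2.6 1.0
   vertex 0.8 0.2 3.5
  endloop
 endfacet
 facet normal -0.509 0.019 -0.861
  outer loop
   vertex 1.5 0.8 0.7
   vertex 1.0 1.0 1.0
   vertex 2.8 3.9 0.0
  endloop
 endfacet
 facet normal 0.389 -0.355 -0.850
  outer loop
   vertex 1.5 0.8 0.7
   vertex 2.8 3.9 0.0
   vertex 3.8 2.6 1.0
  endloop
 endfacet
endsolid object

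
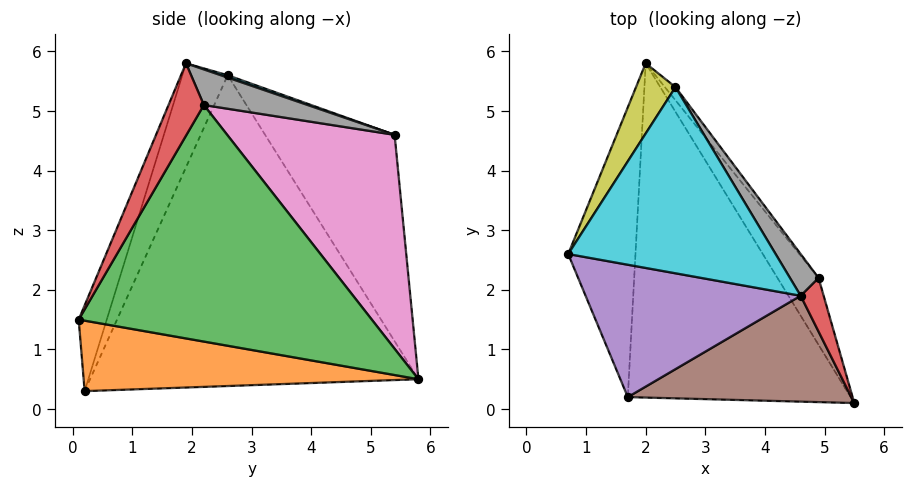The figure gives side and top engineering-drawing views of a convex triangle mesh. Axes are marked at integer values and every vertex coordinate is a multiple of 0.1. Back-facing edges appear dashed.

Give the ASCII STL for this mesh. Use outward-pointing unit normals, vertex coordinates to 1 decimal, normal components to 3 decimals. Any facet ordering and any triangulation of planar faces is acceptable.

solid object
 facet normal -0.976 0.060 -0.211
  outer loop
   vertex 1.7 0.2 0.3
   vertex 0.7 2.6 5.6
   vertex 2.0 5.8 0.5
  endloop
 endfacet
 facet normal 0.302 0.018 -0.953
  outer loop
   vertex 1.7 0.2 0.3
   vertex 2.0 5.8 0.5
   vertex 5.5 0.1 1.5
  endloop
 endfacet
 facet normal 0.854 0.498 -0.148
  outer loop
   vertex 4.9 2.2 5.1
   vertex 5.5 0.1 1.5
   vertex 2.0 5.8 0.5
  endloop
 endfacet
 facet normal 0.925 -0.239 0.294
  outer loop
   vertex 4.6 1.9 5.8
   vertex 5.5 0.1 1.5
   vertex 4.9 2.2 5.1
  endloop
 endfacet
 facet normal -0.182 -0.908 0.377
  outer loop
   vertex 4.6 1.9 5.8
   vertex 0.7 2.6 5.6
   vertex 1.7 0.2 0.3
  endloop
 endfacet
 facet normal -0.137 -0.924 0.358
  outer loop
   vertex 4.6 1.9 5.8
   vertex 1.7 0.2 0.3
   vertex 5.5 0.1 1.5
  endloop
 endfacet
 facet normal 0.802 0.596 -0.040
  outer loop
   vertex 2.5 5.4 4.6
   vertex 4.9 2.2 5.1
   vertex 2.0 5.8 0.5
  endloop
 endfacet
 facet normal 0.644 0.564 0.517
  outer loop
   vertex 2.5 5.4 4.6
   vertex 4.6 1.9 5.8
   vertex 4.9 2.2 5.1
  endloop
 endfacet
 facet normal -0.805 0.573 0.154
  outer loop
   vertex 2.5 5.4 4.6
   vertex 2.0 5.8 0.5
   vertex 0.7 2.6 5.6
  endloop
 endfacet
 facet normal 0.011 0.330 0.944
  outer loop
   vertex 2.5 5.4 4.6
   vertex 0.7 2.6 5.6
   vertex 4.6 1.9 5.8
  endloop
 endfacet
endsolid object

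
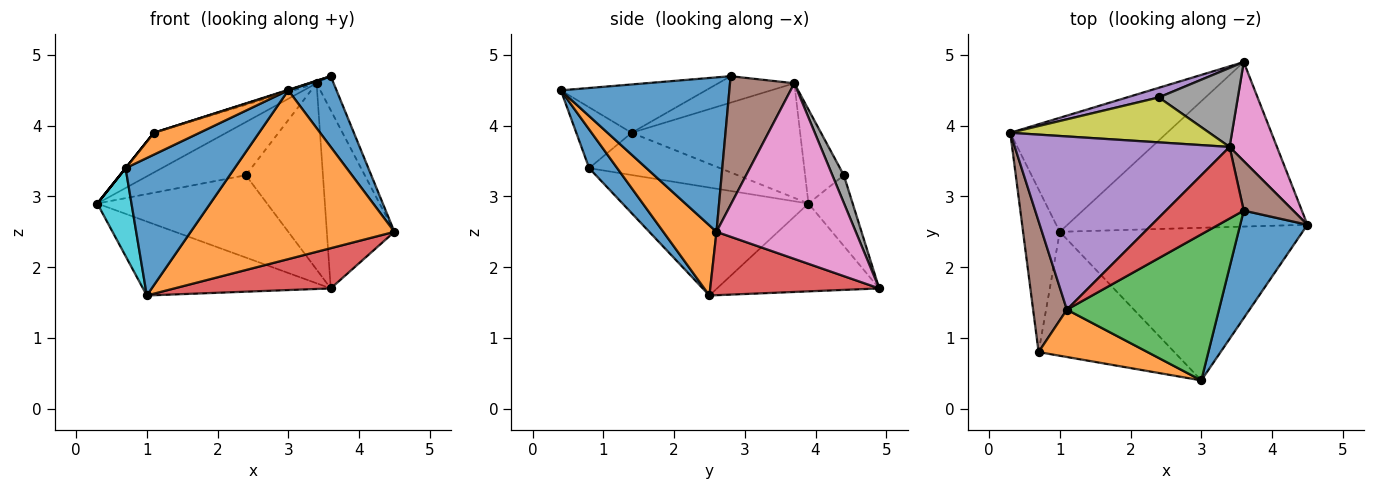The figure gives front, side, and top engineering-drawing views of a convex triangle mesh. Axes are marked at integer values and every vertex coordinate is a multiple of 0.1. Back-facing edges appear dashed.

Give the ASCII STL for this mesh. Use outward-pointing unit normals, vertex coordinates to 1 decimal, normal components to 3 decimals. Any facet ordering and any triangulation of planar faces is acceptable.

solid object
 facet normal 0.887 -0.254 0.386
  outer loop
   vertex 3.6 2.8 4.7
   vertex 3.0 0.4 4.5
   vertex 4.5 2.6 2.5
  endloop
 endfacet
 facet normal 0.190 -0.728 -0.658
  outer loop
   vertex 1.0 2.5 1.6
   vertex 4.5 2.6 2.5
   vertex 3.0 0.4 4.5
  endloop
 endfacet
 facet normal -0.425 0.492 -0.759
  outer loop
   vertex 1.0 2.5 1.6
   vertex 0.3 3.9 2.9
   vertex 3.6 4.9 1.7
  endloop
 endfacet
 facet normal 0.249 -0.230 -0.941
  outer loop
   vertex 1.0 2.5 1.6
   vertex 3.6 4.9 1.7
   vertex 4.5 2.6 2.5
  endloop
 endfacet
 facet normal -0.250 0.962 0.113
  outer loop
   vertex 2.4 4.4 3.3
   vertex 3.6 4.9 1.7
   vertex 0.3 3.9 2.9
  endloop
 endfacet
 facet normal 0.906 0.240 0.349
  outer loop
   vertex 3.4 3.7 4.6
   vertex 3.6 2.8 4.7
   vertex 4.5 2.6 2.5
  endloop
 endfacet
 facet normal 0.874 0.424 0.236
  outer loop
   vertex 3.4 3.7 4.6
   vertex 4.5 2.6 2.5
   vertex 3.6 4.9 1.7
  endloop
 endfacet
 facet normal 0.136 0.912 0.387
  outer loop
   vertex 3.4 3.7 4.6
   vertex 3.6 4.9 1.7
   vertex 2.4 4.4 3.3
  endloop
 endfacet
 facet normal -0.292 0.730 0.618
  outer loop
   vertex 3.4 3.7 4.6
   vertex 2.4 4.4 3.3
   vertex 0.3 3.9 2.9
  endloop
 endfacet
 facet normal -0.933 -0.172 -0.317
  outer loop
   vertex 0.7 0.8 3.4
   vertex 0.3 3.9 2.9
   vertex 1.0 2.5 1.6
  endloop
 endfacet
 facet normal 0.188 -0.730 -0.658
  outer loop
   vertex 0.7 0.8 3.4
   vertex 1.0 2.5 1.6
   vertex 3.0 0.4 4.5
  endloop
 endfacet
 facet normal -0.452 -0.373 0.810
  outer loop
   vertex 1.1 1.4 3.9
   vertex 0.7 0.8 3.4
   vertex 3.0 0.4 4.5
  endloop
 endfacet
 facet normal -0.303 -0.004 0.953
  outer loop
   vertex 1.1 1.4 3.9
   vertex 3.0 0.4 4.5
   vertex 3.6 2.8 4.7
  endloop
 endfacet
 facet normal -0.322 0.034 0.946
  outer loop
   vertex 1.1 1.4 3.9
   vertex 3.6 2.8 4.7
   vertex 3.4 3.7 4.6
  endloop
 endfacet
 facet normal -0.461 0.198 0.865
  outer loop
   vertex 1.1 1.4 3.9
   vertex 3.4 3.7 4.6
   vertex 0.3 3.9 2.9
  endloop
 endfacet
 facet normal -0.781 0.000 0.625
  outer loop
   vertex 1.1 1.4 3.9
   vertex 0.3 3.9 2.9
   vertex 0.7 0.8 3.4
  endloop
 endfacet
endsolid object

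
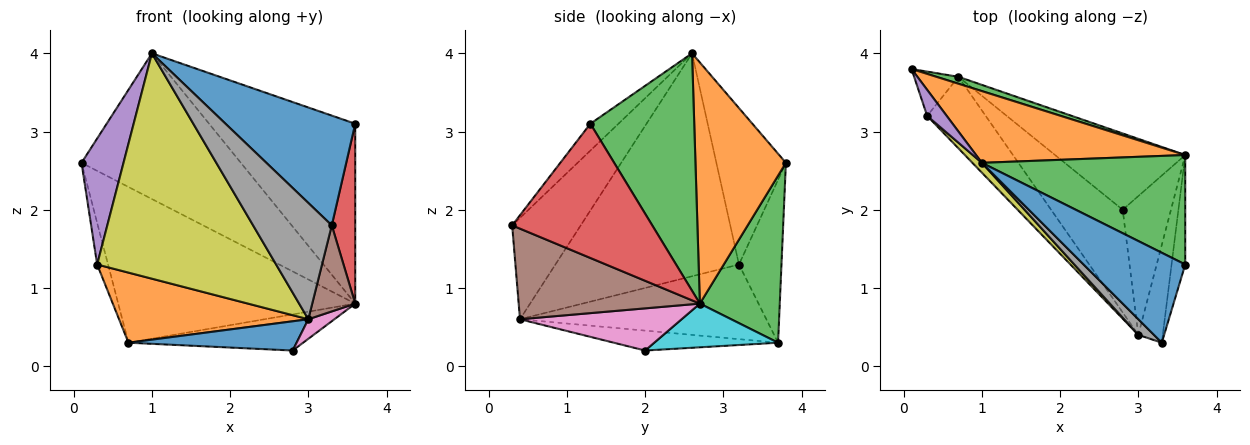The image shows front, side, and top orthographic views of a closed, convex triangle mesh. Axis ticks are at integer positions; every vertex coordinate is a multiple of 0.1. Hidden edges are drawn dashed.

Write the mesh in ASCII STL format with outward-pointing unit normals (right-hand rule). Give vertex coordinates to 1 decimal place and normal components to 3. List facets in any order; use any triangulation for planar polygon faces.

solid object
 facet normal -0.165 -0.763 0.625
  outer loop
   vertex 1.0 2.6 4.0
   vertex 3.3 0.3 1.8
   vertex 3.6 1.3 3.1
  endloop
 endfacet
 facet normal 0.454 0.800 0.394
  outer loop
   vertex 3.6 2.7 0.8
   vertex 0.1 3.8 2.6
   vertex 1.0 2.6 4.0
  endloop
 endfacet
 facet normal 0.519 0.730 0.444
  outer loop
   vertex 3.6 2.7 0.8
   vertex 1.0 2.6 4.0
   vertex 3.6 1.3 3.1
  endloop
 endfacet
 facet normal 0.981 -0.164 -0.100
  outer loop
   vertex 3.6 2.7 0.8
   vertex 3.6 1.3 3.1
   vertex 3.3 0.3 1.8
  endloop
 endfacet
 facet normal -0.851 -0.514 0.106
  outer loop
   vertex 0.3 3.2 1.3
   vertex 1.0 2.6 4.0
   vertex 0.1 3.8 2.6
  endloop
 endfacet
 facet normal 0.941 -0.223 -0.254
  outer loop
   vertex 3.0 0.4 0.6
   vertex 3.6 2.7 0.8
   vertex 3.3 0.3 1.8
  endloop
 endfacet
 facet normal 0.654 -0.105 -0.749
  outer loop
   vertex 3.0 0.4 0.6
   vertex 2.8 2.0 0.2
   vertex 3.6 2.7 0.8
  endloop
 endfacet
 facet normal -0.654 -0.750 0.101
  outer loop
   vertex 3.0 0.4 0.6
   vertex 3.3 0.3 1.8
   vertex 1.0 2.6 4.0
  endloop
 endfacet
 facet normal -0.716 -0.698 0.030
  outer loop
   vertex 3.0 0.4 0.6
   vertex 1.0 2.6 4.0
   vertex 0.3 3.2 1.3
  endloop
 endfacet
 facet normal 0.290 0.410 -0.865
  outer loop
   vertex 0.7 3.7 0.3
   vertex 3.6 2.7 0.8
   vertex 2.8 2.0 0.2
  endloop
 endfacet
 facet normal -0.258 -0.265 -0.929
  outer loop
   vertex 0.7 3.7 0.3
   vertex 2.8 2.0 0.2
   vertex 3.0 0.4 0.6
  endloop
 endfacet
 facet normal -0.673 -0.517 -0.528
  outer loop
   vertex 0.7 3.7 0.3
   vertex 3.0 0.4 0.6
   vertex 0.3 3.2 1.3
  endloop
 endfacet
 facet normal 0.319 0.947 0.042
  outer loop
   vertex 0.7 3.7 0.3
   vertex 0.1 3.8 2.6
   vertex 3.6 2.7 0.8
  endloop
 endfacet
 facet normal -0.937 0.240 -0.255
  outer loop
   vertex 0.7 3.7 0.3
   vertex 0.3 3.2 1.3
   vertex 0.1 3.8 2.6
  endloop
 endfacet
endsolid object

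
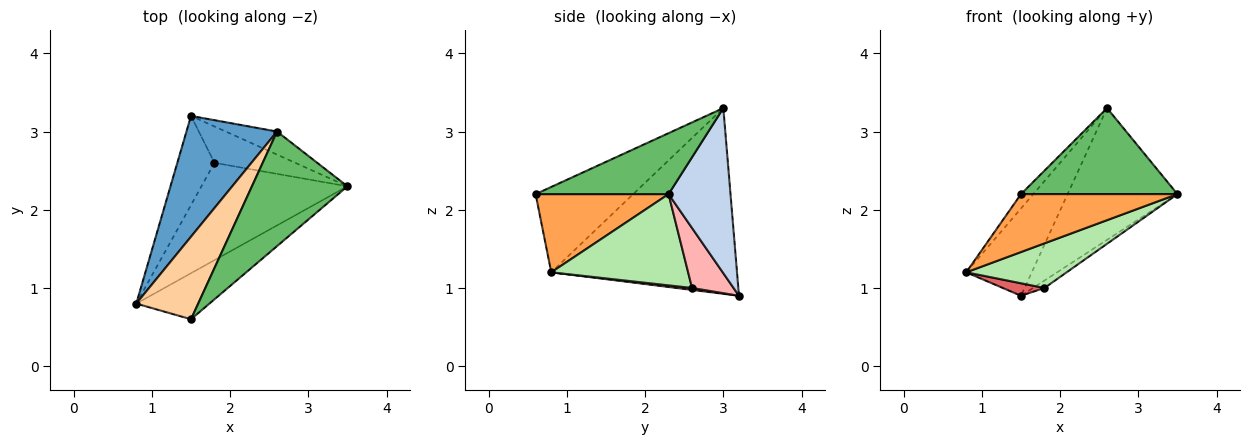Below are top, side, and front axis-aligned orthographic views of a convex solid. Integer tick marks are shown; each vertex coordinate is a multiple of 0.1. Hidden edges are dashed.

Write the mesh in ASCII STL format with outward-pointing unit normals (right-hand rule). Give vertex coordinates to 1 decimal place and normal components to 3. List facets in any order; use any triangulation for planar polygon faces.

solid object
 facet normal -0.857 0.302 0.418
  outer loop
   vertex 2.6 3.0 3.3
   vertex 1.5 3.2 0.9
   vertex 0.8 0.8 1.2
  endloop
 endfacet
 facet normal 0.486 0.861 -0.151
  outer loop
   vertex 2.6 3.0 3.3
   vertex 3.5 2.3 2.2
   vertex 1.5 3.2 0.9
  endloop
 endfacet
 facet normal 0.554 -0.652 -0.518
  outer loop
   vertex 1.5 0.6 2.2
   vertex 0.8 0.8 1.2
   vertex 3.5 2.3 2.2
  endloop
 endfacet
 facet normal -0.805 0.101 0.584
  outer loop
   vertex 1.5 0.6 2.2
   vertex 2.6 3.0 3.3
   vertex 0.8 0.8 1.2
  endloop
 endfacet
 facet normal 0.455 -0.535 0.712
  outer loop
   vertex 1.5 0.6 2.2
   vertex 3.5 2.3 2.2
   vertex 2.6 3.0 3.3
  endloop
 endfacet
 facet normal 0.494 -0.362 -0.790
  outer loop
   vertex 1.8 2.6 1.0
   vertex 3.5 2.3 2.2
   vertex 0.8 0.8 1.2
  endloop
 endfacet
 facet normal 0.052 -0.139 -0.989
  outer loop
   vertex 1.8 2.6 1.0
   vertex 0.8 0.8 1.2
   vertex 1.5 3.2 0.9
  endloop
 endfacet
 facet normal 0.588 0.162 -0.793
  outer loop
   vertex 1.8 2.6 1.0
   vertex 1.5 3.2 0.9
   vertex 3.5 2.3 2.2
  endloop
 endfacet
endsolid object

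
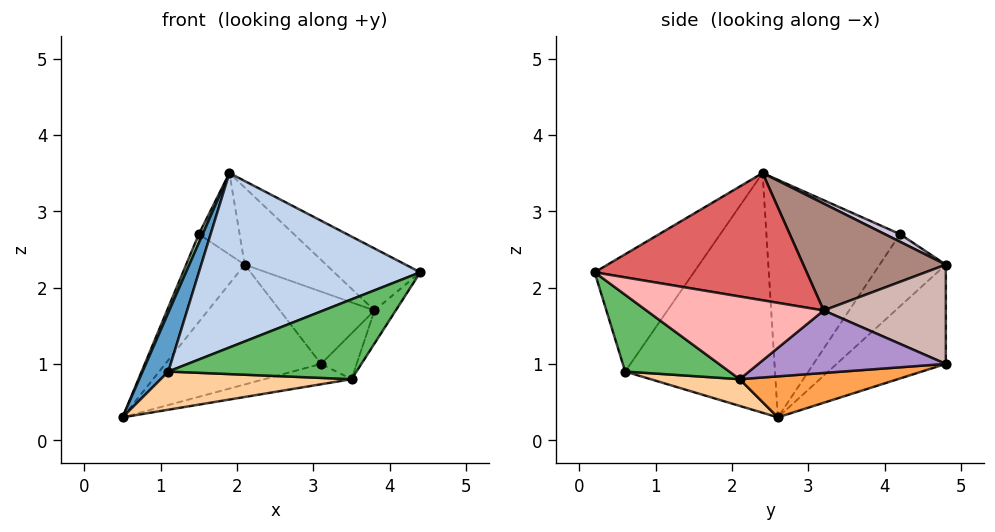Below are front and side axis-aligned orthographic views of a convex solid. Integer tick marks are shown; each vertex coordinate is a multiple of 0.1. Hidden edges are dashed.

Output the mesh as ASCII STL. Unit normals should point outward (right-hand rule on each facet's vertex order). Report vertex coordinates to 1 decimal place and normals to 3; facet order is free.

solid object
 facet normal -0.908 -0.156 0.388
  outer loop
   vertex 1.1 0.6 0.9
   vertex 1.9 2.4 3.5
   vertex 0.5 2.6 0.3
  endloop
 endfacet
 facet normal -0.326 -0.727 0.604
  outer loop
   vertex 1.1 0.6 0.9
   vertex 4.4 0.2 2.2
   vertex 1.9 2.4 3.5
  endloop
 endfacet
 facet normal 0.180 0.099 -0.979
  outer loop
   vertex 3.5 2.1 0.8
   vertex 0.5 2.6 0.3
   vertex 3.1 4.8 1.0
  endloop
 endfacet
 facet normal 0.118 -0.253 -0.960
  outer loop
   vertex 3.5 2.1 0.8
   vertex 1.1 0.6 0.9
   vertex 0.5 2.6 0.3
  endloop
 endfacet
 facet normal 0.269 -0.486 -0.832
  outer loop
   vertex 3.5 2.1 0.8
   vertex 4.4 0.2 2.2
   vertex 1.1 0.6 0.9
  endloop
 endfacet
 facet normal -0.916 -0.026 0.399
  outer loop
   vertex 1.5 4.2 2.7
   vertex 0.5 2.6 0.3
   vertex 1.9 2.4 3.5
  endloop
 endfacet
 facet normal 0.609 0.247 0.753
  outer loop
   vertex 3.8 3.2 1.7
   vertex 1.9 2.4 3.5
   vertex 4.4 0.2 2.2
  endloop
 endfacet
 facet normal 0.896 0.108 -0.430
  outer loop
   vertex 3.8 3.2 1.7
   vertex 4.4 0.2 2.2
   vertex 3.5 2.1 0.8
  endloop
 endfacet
 facet normal 0.859 0.163 -0.486
  outer loop
   vertex 3.8 3.2 1.7
   vertex 3.5 2.1 0.8
   vertex 3.1 4.8 1.0
  endloop
 endfacet
 facet normal 0.161 0.431 0.888
  outer loop
   vertex 2.1 4.8 2.3
   vertex 1.5 4.2 2.7
   vertex 1.9 2.4 3.5
  endloop
 endfacet
 facet normal 0.573 0.328 0.751
  outer loop
   vertex 2.1 4.8 2.3
   vertex 1.9 2.4 3.5
   vertex 3.8 3.2 1.7
  endloop
 endfacet
 facet normal 0.676 0.523 0.520
  outer loop
   vertex 2.1 4.8 2.3
   vertex 3.8 3.2 1.7
   vertex 3.1 4.8 1.0
  endloop
 endfacet
 facet normal -0.525 0.749 -0.404
  outer loop
   vertex 2.1 4.8 2.3
   vertex 3.1 4.8 1.0
   vertex 0.5 2.6 0.3
  endloop
 endfacet
 facet normal -0.743 0.657 -0.129
  outer loop
   vertex 2.1 4.8 2.3
   vertex 0.5 2.6 0.3
   vertex 1.5 4.2 2.7
  endloop
 endfacet
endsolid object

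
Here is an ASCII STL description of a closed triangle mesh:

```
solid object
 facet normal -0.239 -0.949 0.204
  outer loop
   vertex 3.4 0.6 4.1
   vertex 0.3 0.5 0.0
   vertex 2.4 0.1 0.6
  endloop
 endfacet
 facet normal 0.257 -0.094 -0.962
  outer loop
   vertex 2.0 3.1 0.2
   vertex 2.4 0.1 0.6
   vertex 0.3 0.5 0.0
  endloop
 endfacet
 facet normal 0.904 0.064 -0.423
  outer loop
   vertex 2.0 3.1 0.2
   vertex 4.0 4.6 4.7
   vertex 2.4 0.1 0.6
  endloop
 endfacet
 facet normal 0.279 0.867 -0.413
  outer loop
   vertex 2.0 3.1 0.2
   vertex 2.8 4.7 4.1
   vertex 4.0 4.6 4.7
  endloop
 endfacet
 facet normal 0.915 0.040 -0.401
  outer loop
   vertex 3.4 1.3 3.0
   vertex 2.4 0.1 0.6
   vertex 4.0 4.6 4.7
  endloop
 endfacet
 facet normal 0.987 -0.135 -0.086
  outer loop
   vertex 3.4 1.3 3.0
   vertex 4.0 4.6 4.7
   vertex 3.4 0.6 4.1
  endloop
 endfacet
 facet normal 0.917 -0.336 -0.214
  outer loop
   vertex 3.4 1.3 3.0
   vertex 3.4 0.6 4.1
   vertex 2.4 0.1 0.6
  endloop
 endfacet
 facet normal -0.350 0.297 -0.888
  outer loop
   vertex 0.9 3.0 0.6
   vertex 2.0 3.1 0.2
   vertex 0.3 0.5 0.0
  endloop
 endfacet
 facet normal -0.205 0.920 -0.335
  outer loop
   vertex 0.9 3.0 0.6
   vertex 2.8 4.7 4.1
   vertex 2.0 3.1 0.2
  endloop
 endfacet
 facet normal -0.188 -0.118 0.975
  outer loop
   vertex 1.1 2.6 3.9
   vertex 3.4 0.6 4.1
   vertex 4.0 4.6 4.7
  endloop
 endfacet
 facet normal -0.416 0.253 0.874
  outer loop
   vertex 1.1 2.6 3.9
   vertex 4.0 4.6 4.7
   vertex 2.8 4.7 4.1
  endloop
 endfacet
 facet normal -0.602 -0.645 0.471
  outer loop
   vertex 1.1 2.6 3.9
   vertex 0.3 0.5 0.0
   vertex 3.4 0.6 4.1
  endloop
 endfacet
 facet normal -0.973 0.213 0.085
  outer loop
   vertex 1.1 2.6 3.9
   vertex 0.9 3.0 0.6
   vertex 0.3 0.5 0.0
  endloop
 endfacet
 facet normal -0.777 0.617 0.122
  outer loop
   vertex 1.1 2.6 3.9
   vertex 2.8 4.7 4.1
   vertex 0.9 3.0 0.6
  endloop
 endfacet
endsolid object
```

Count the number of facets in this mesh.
14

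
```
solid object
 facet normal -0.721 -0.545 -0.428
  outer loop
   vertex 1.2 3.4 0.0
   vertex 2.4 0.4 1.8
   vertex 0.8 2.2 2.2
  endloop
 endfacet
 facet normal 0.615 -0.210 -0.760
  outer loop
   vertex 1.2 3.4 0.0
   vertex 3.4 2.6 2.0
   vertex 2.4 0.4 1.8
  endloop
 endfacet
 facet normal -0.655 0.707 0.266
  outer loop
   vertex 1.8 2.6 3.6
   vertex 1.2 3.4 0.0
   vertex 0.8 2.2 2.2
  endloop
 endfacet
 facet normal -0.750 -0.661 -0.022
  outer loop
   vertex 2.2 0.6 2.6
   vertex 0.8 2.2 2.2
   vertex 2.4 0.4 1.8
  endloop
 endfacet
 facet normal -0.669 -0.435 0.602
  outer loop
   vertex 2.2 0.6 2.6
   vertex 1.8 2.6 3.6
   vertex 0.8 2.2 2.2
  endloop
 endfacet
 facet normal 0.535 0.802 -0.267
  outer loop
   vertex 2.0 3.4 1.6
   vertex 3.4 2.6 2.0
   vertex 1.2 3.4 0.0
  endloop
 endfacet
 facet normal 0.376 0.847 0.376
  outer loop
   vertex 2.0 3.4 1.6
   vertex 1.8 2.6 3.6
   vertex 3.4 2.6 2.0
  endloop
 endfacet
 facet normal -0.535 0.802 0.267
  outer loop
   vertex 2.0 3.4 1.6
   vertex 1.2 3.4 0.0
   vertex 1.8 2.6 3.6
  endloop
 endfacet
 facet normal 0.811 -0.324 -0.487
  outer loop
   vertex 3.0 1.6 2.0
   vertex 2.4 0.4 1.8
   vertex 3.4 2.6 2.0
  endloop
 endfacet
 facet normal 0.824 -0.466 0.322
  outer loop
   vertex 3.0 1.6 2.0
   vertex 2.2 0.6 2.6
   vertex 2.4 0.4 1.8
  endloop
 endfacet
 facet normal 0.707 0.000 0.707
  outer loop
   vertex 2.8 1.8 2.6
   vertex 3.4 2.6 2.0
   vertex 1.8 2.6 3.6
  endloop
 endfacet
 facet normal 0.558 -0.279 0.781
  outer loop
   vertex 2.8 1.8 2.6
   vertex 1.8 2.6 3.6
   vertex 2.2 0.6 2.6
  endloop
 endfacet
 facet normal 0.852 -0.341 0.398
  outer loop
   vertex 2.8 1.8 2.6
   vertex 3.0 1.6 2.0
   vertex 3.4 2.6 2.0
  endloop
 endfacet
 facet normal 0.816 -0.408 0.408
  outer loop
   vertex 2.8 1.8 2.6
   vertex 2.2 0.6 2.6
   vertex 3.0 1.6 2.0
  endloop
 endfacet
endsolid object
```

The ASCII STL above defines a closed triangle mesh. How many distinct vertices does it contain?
9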